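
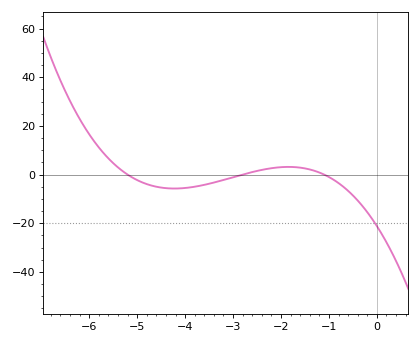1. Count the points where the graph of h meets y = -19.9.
1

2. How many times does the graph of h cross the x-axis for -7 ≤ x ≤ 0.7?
3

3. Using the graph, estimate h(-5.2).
0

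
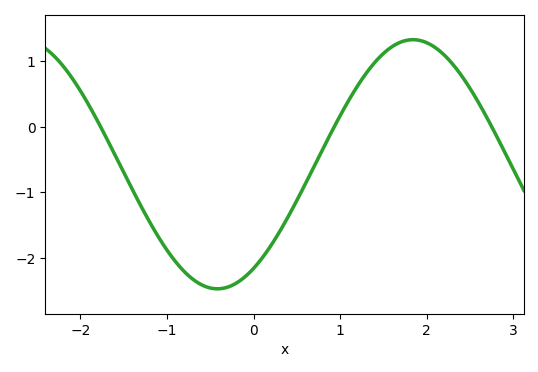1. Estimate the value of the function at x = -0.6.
-2.4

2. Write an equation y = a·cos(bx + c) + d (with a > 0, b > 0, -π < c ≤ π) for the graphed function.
y = 1.9cos(1.4x - 2.6) - 0.57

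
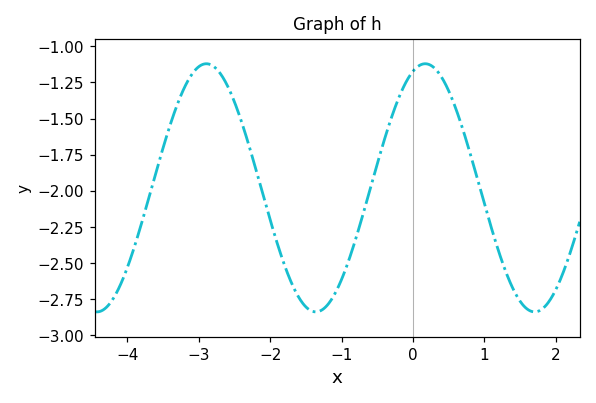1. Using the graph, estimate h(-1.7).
-2.64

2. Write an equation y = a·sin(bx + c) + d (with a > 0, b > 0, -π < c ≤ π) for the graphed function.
y = 0.86sin(2x + 1.2) - 1.98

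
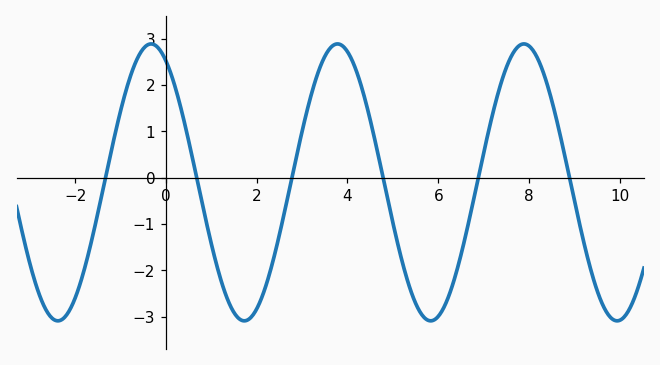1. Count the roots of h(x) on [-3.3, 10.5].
6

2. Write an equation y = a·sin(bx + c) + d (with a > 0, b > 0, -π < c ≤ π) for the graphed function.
y = 2.99sin(1.53x + 2.07) - 0.1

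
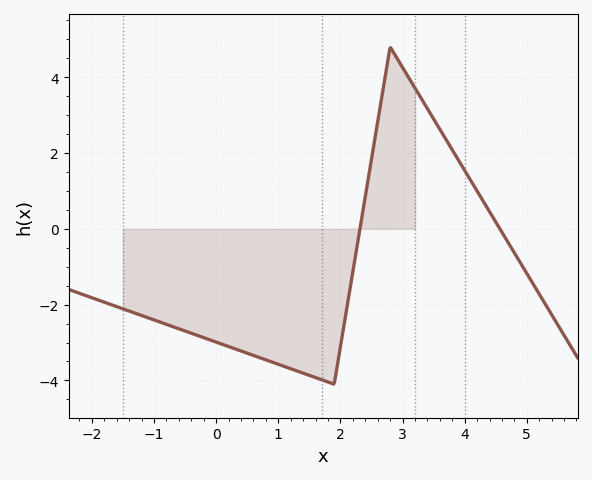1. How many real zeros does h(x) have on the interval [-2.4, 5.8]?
2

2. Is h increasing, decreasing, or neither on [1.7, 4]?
neither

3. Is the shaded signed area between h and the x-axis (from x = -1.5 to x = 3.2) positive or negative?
negative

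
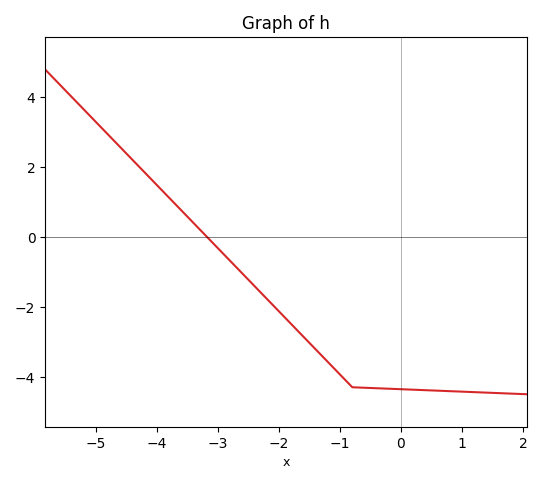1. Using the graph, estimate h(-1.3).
-3.4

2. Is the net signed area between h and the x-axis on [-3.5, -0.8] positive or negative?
negative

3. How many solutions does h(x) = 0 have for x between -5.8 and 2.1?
1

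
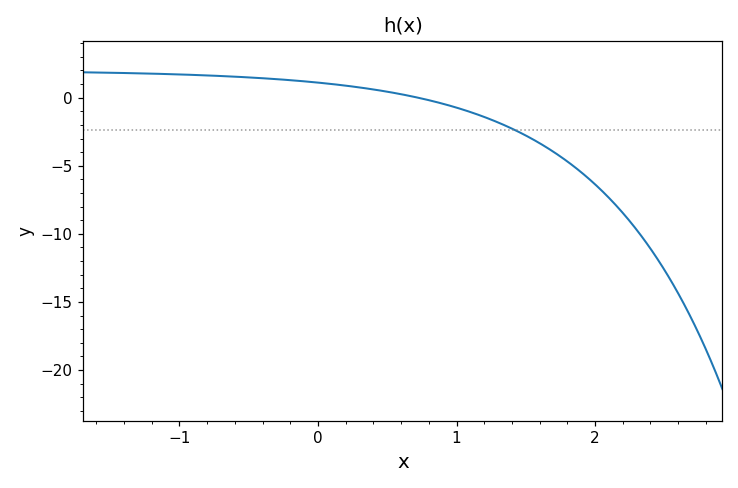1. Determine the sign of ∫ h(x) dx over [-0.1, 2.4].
negative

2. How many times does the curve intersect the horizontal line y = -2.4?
1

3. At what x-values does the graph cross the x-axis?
0.7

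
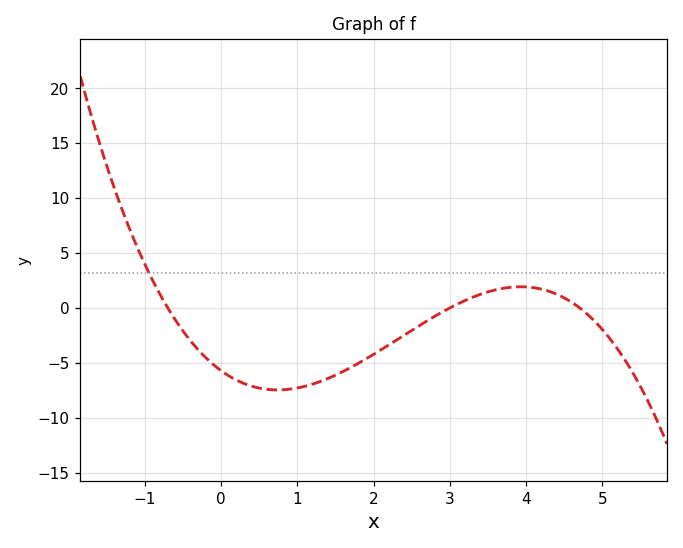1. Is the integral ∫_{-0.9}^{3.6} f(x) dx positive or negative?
negative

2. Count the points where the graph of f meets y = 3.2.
1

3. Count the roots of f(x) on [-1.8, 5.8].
3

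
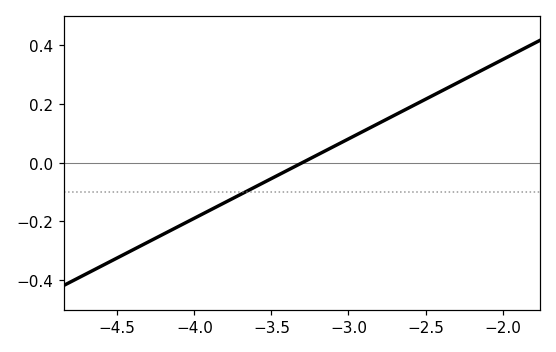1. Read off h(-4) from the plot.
-0.189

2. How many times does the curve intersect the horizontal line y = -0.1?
1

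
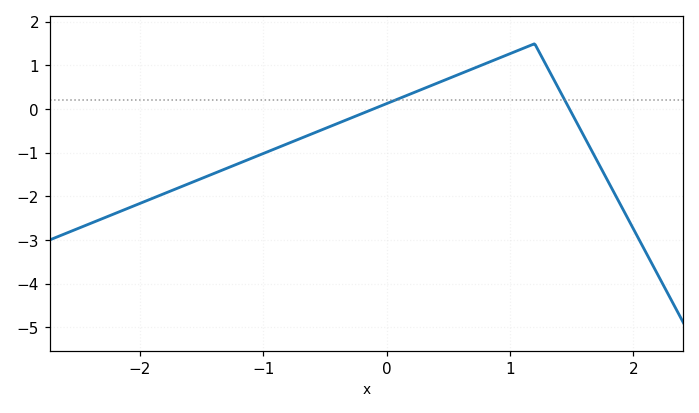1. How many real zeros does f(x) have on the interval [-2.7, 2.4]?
2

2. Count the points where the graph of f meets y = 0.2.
2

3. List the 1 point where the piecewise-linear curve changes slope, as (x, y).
(1.2, 1.5)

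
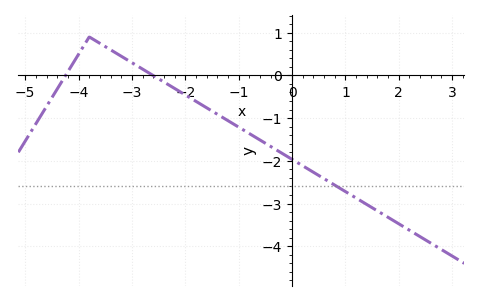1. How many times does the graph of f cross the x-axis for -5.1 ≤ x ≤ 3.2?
2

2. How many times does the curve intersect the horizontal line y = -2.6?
1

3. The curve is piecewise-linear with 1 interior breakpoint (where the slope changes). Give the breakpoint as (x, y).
(-3.8, 0.9)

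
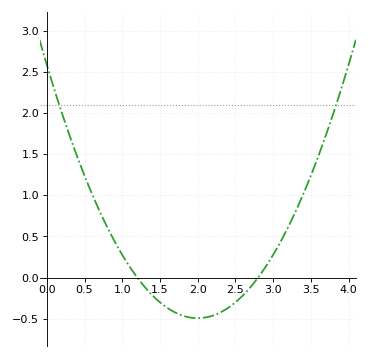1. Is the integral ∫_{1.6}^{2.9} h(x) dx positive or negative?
negative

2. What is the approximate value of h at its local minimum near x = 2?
-0.493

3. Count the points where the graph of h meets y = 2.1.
2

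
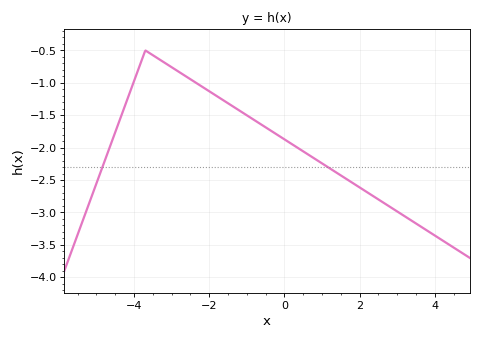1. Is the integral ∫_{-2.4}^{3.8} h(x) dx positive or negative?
negative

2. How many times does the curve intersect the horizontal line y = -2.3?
2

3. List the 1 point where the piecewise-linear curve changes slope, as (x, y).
(-3.7, -0.5)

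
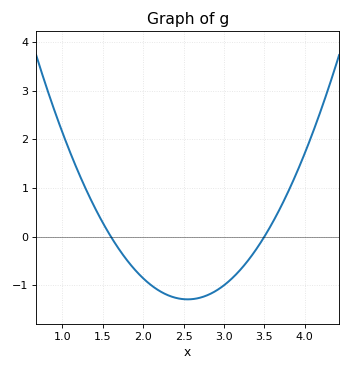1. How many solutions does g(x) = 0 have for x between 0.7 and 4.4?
2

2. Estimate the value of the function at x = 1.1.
1.7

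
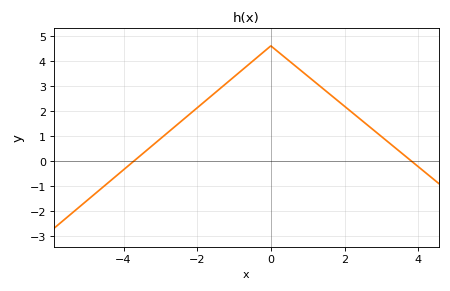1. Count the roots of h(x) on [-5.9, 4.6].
2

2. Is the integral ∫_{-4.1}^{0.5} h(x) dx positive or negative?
positive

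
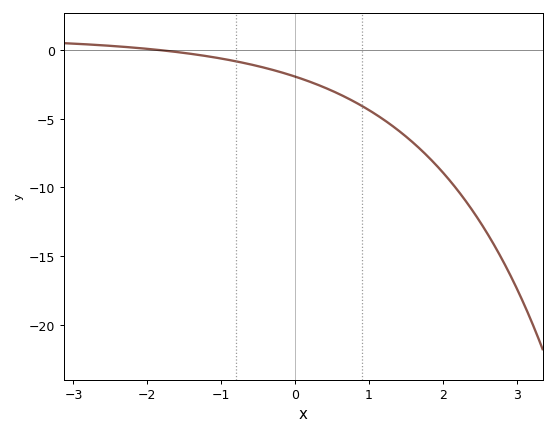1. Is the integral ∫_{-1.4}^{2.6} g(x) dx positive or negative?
negative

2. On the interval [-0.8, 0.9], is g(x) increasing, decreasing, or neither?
decreasing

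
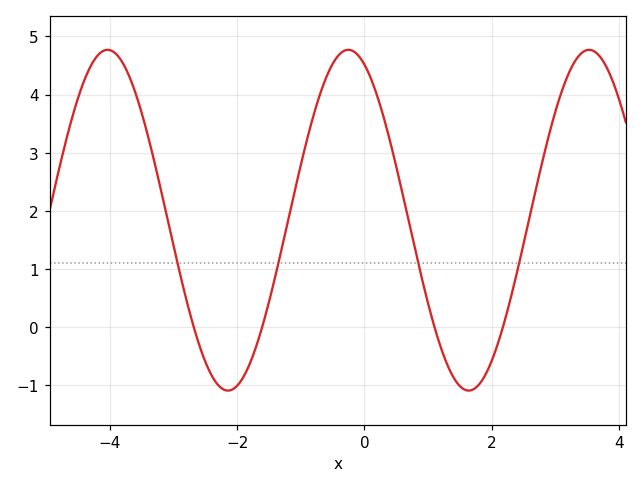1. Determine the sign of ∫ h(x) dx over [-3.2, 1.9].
positive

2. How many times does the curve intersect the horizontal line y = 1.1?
4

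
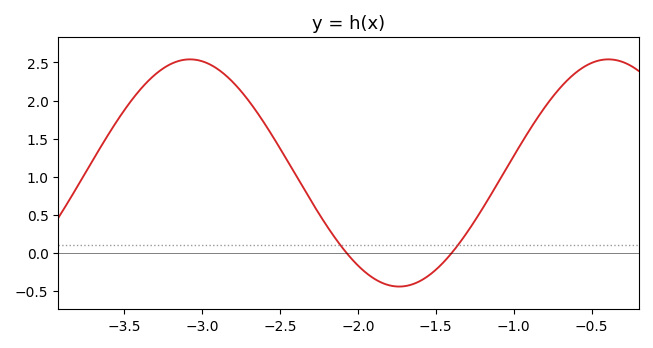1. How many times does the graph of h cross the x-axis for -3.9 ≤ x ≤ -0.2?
2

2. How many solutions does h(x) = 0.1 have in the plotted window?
2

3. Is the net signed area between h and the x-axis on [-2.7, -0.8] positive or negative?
positive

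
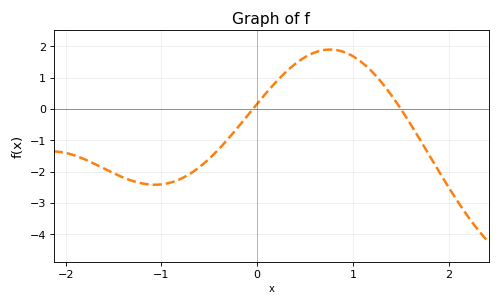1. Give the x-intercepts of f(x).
0, 1.5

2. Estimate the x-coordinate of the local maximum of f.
0.8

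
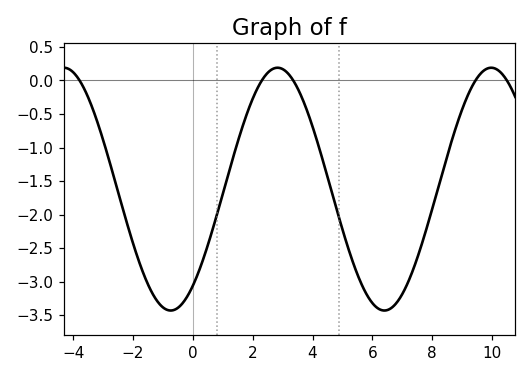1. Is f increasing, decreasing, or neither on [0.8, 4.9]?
neither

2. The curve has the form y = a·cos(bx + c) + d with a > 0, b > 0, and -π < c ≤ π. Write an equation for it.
y = 1.81cos(0.88x - 2.49) - 1.62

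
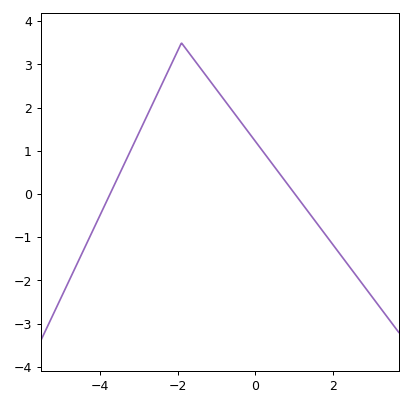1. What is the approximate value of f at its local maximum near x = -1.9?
3.5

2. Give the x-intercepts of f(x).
-3.8, 1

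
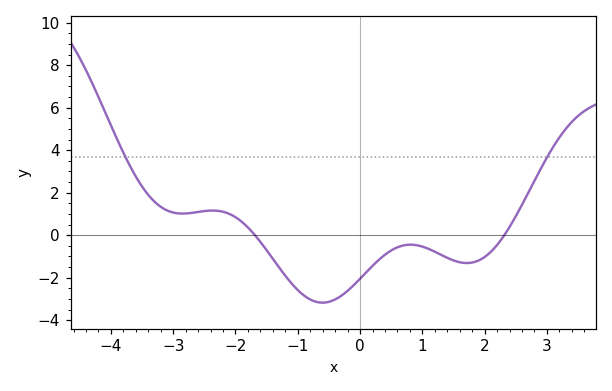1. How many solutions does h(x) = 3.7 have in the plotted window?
2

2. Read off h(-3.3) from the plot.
1.6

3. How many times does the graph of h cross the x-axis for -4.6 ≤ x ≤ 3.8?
2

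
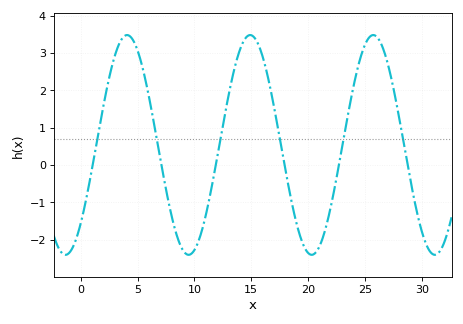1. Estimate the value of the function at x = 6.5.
1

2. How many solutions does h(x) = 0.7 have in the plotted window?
6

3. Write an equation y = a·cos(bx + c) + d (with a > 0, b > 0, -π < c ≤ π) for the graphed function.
y = 2.94cos(0.58x - 2.4) + 0.54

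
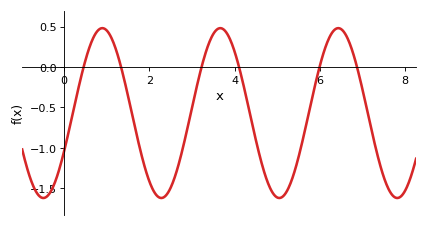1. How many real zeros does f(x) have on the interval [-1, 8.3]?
6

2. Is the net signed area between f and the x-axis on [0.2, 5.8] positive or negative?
negative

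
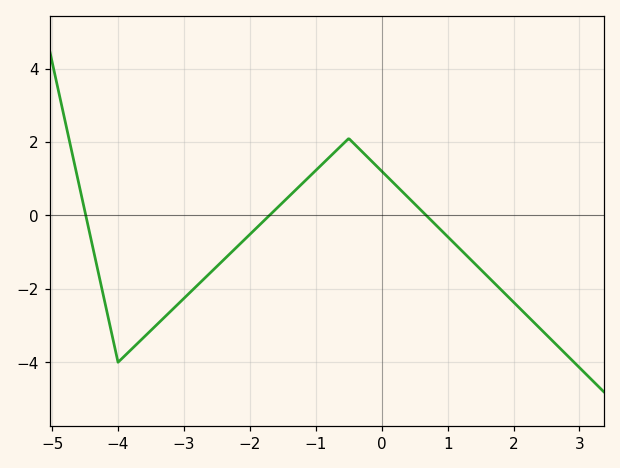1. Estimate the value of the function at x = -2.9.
-2.08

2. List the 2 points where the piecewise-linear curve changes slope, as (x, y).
(-4, -4); (-0.5, 2.1)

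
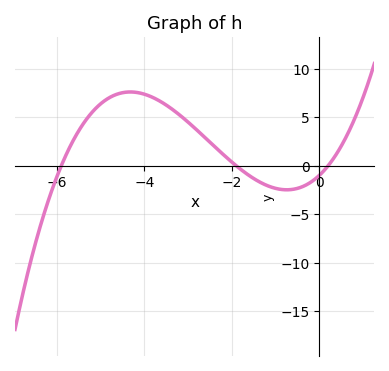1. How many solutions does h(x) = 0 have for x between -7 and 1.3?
3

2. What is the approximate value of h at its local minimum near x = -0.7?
-2.5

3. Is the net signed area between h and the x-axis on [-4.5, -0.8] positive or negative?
positive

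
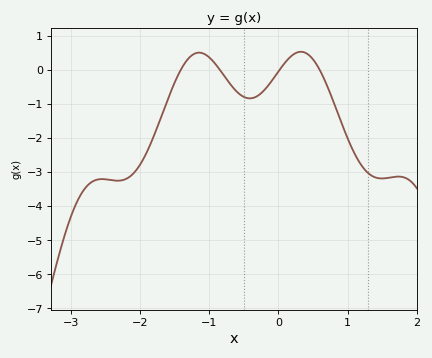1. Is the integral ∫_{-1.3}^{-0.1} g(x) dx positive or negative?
negative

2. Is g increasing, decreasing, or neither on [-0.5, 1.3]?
neither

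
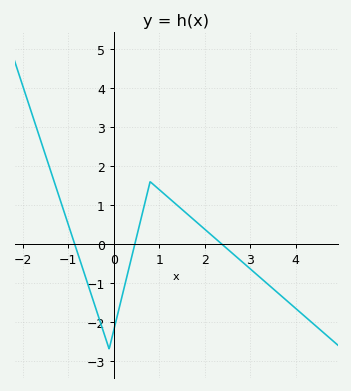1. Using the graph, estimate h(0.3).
-0.8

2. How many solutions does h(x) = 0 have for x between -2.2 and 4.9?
3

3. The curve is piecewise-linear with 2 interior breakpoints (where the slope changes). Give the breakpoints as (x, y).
(-0.1, -2.7); (0.8, 1.6)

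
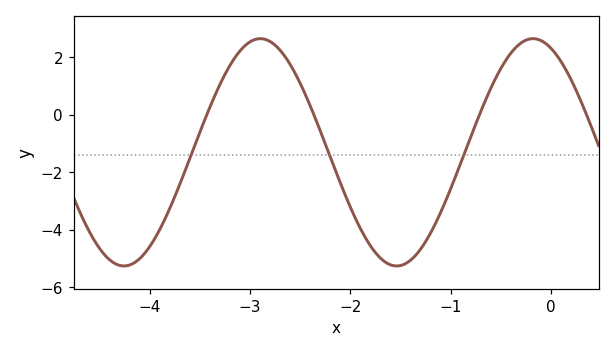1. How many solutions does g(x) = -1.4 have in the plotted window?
3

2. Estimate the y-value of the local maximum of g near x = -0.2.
2.64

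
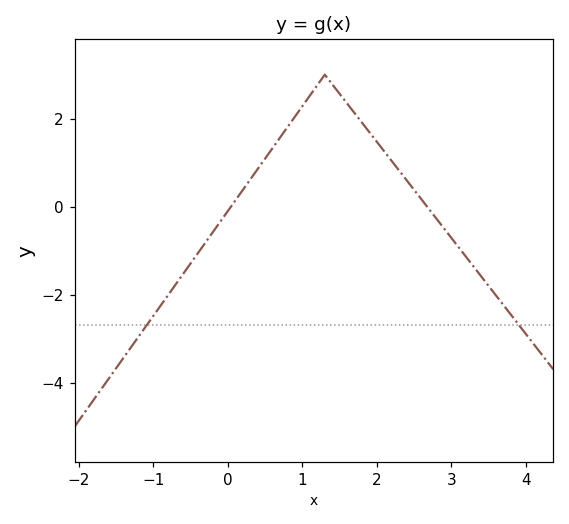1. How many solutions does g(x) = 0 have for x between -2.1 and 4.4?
2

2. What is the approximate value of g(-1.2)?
-3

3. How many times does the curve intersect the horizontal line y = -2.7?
2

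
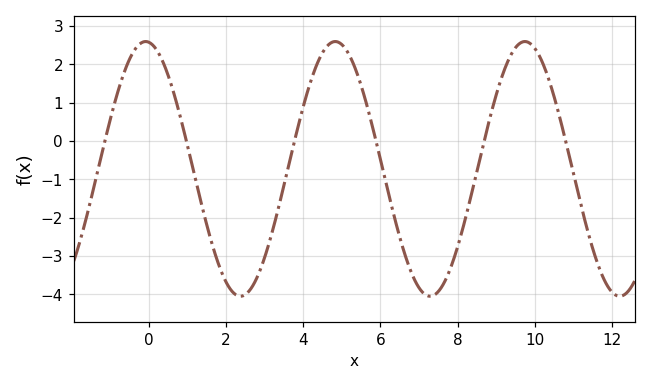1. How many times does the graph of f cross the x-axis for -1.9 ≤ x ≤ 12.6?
6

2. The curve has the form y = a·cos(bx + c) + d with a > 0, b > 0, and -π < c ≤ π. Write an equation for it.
y = 3.32cos(1.3x + 0.1) - 0.73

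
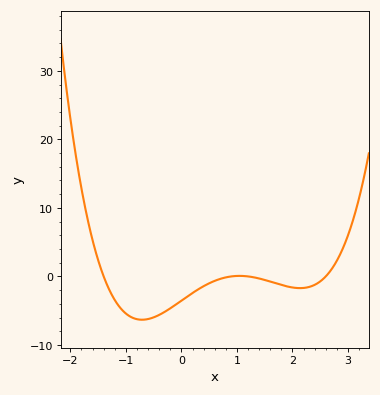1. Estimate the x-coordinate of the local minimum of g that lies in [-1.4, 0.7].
-0.71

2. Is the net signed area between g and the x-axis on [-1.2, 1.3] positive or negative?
negative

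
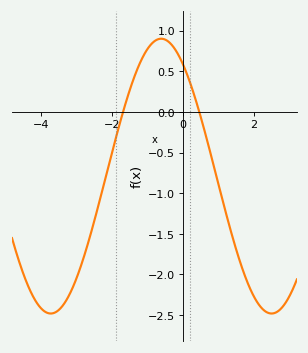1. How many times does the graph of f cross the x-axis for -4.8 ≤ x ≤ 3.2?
2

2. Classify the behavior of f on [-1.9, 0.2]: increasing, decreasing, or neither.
neither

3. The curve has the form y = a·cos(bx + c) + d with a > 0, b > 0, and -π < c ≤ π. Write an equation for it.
y = 1.69cos(1x + 0.62) - 0.79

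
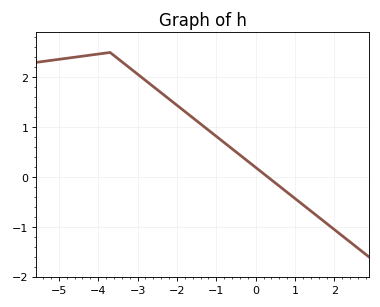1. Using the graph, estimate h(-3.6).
2.4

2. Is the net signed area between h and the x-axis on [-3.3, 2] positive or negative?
positive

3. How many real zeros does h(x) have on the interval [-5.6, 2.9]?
1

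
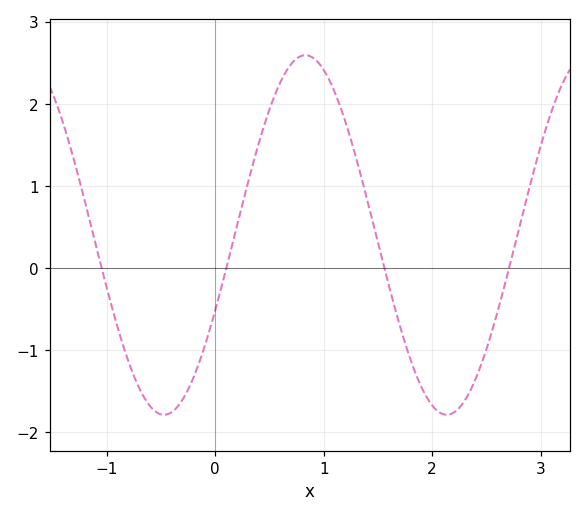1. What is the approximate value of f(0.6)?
2.3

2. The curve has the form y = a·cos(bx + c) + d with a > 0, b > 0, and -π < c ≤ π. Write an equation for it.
y = 2.19cos(2.4x - 2) + 0.4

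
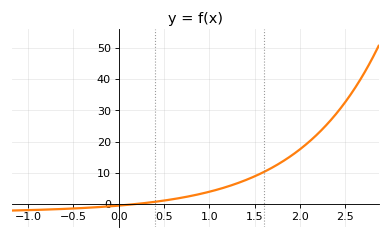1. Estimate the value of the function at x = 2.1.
20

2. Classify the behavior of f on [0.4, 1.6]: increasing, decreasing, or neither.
increasing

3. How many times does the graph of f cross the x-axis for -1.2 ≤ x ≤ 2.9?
1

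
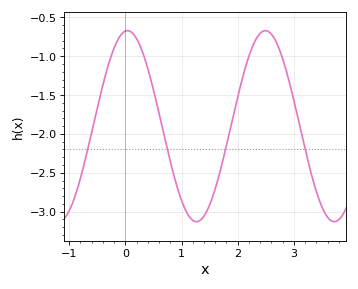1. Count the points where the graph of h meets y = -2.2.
4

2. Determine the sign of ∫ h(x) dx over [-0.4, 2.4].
negative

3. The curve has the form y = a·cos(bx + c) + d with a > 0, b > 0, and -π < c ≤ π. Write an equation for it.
y = 1.23cos(2.6x - 0.1) - 1.9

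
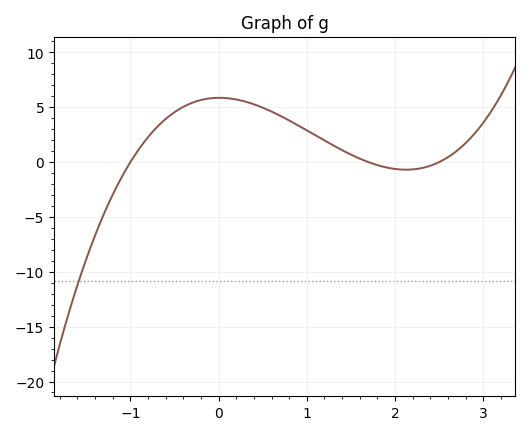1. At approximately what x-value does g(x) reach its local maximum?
0.007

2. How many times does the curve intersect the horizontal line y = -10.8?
1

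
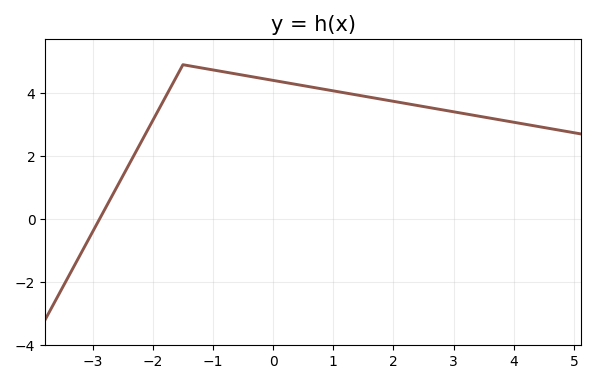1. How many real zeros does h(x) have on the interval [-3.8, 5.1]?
1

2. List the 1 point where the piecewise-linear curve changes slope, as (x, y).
(-1.5, 4.9)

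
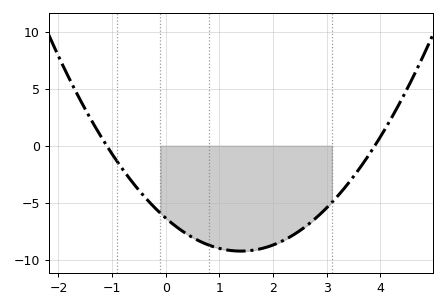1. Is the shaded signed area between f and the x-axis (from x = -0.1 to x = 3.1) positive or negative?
negative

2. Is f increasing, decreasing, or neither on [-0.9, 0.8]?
decreasing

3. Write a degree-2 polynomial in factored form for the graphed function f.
y = 1.48(x + 1.1)(x - 3.9)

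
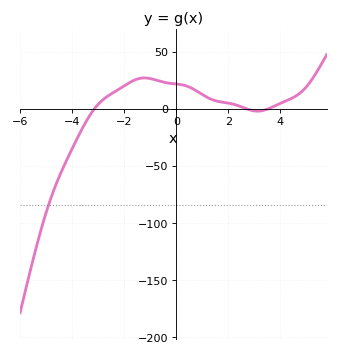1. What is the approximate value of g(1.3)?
8.67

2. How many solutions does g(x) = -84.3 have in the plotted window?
1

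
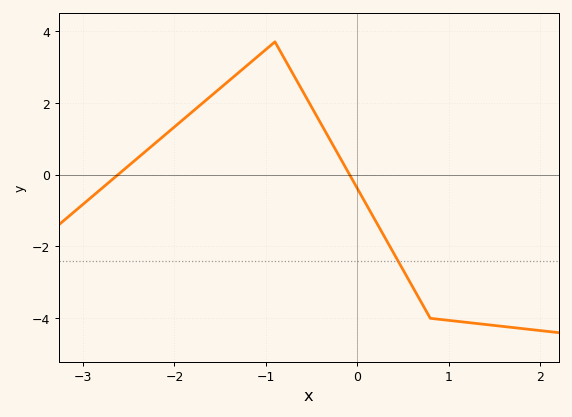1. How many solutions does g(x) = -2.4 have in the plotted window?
1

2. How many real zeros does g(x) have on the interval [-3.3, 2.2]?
2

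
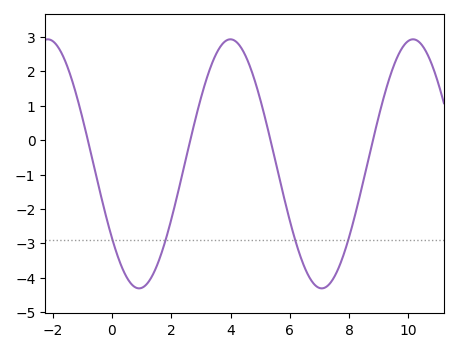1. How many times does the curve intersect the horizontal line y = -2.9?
4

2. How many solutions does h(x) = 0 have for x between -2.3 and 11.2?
4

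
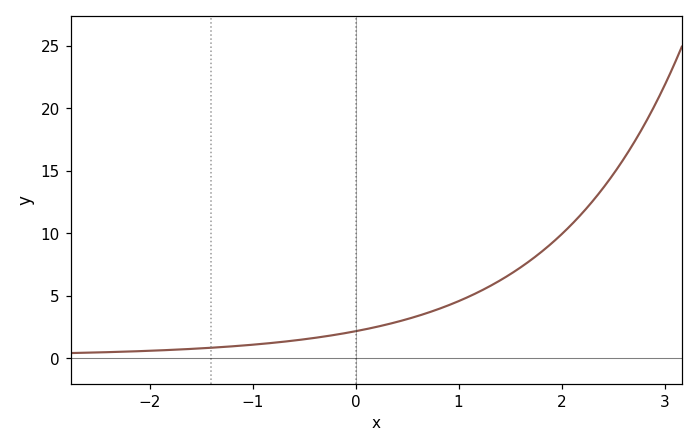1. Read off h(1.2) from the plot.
5.5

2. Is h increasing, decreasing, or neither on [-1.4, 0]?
increasing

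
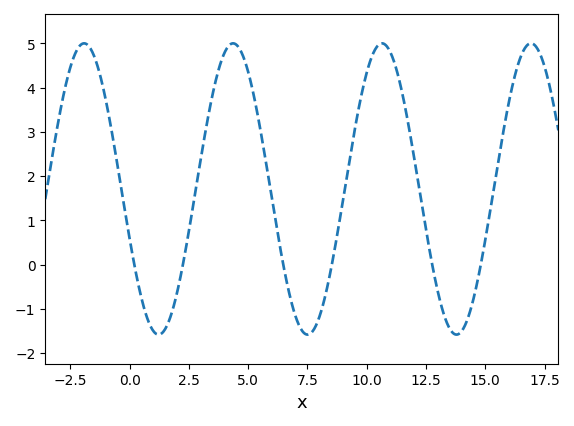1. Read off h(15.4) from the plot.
1.9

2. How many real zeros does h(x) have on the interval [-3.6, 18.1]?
6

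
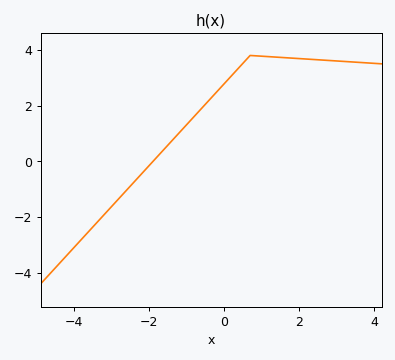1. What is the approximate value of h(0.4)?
3.36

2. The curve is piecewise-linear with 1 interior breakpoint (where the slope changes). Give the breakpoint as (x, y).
(0.7, 3.8)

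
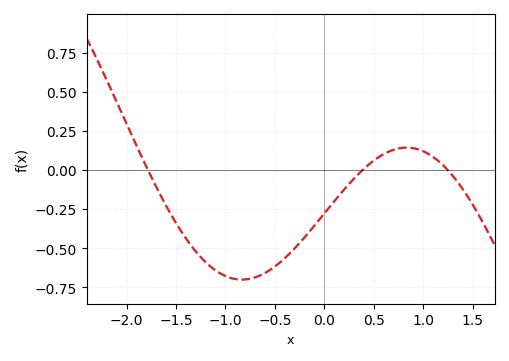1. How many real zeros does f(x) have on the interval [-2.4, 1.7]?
3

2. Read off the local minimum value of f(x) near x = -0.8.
-0.7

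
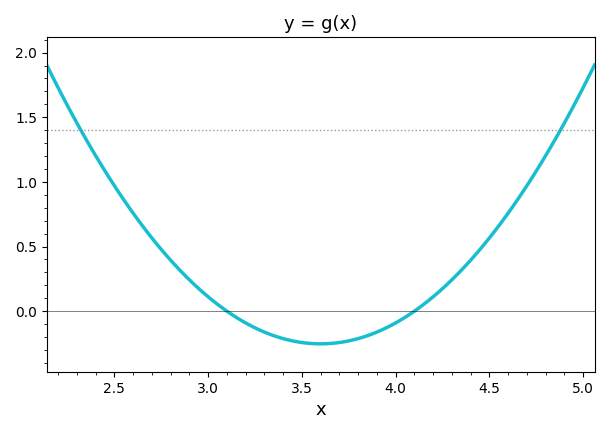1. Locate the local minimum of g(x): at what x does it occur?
3.6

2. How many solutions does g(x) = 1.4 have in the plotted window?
2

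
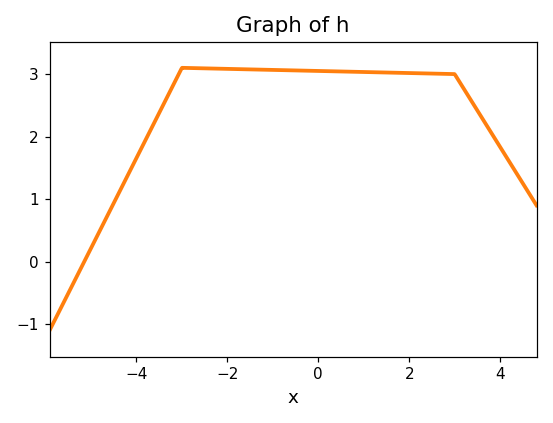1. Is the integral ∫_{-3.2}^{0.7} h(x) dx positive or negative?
positive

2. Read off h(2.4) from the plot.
3.01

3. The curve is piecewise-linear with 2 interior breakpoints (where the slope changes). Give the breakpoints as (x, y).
(-3, 3.1); (3, 3)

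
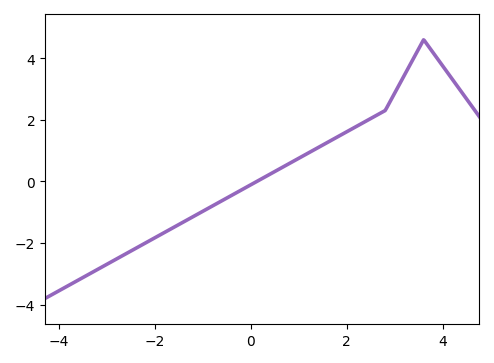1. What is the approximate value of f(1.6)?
1.2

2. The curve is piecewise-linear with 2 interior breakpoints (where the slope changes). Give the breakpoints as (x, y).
(2.8, 2.3); (3.6, 4.6)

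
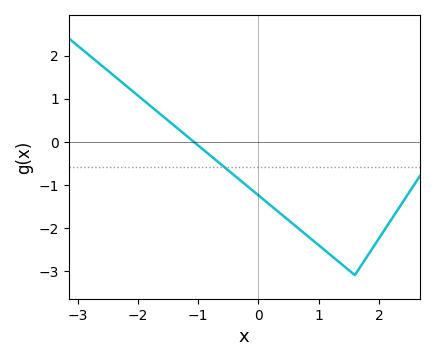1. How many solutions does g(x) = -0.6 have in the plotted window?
1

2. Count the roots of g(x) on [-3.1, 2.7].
1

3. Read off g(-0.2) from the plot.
-1.02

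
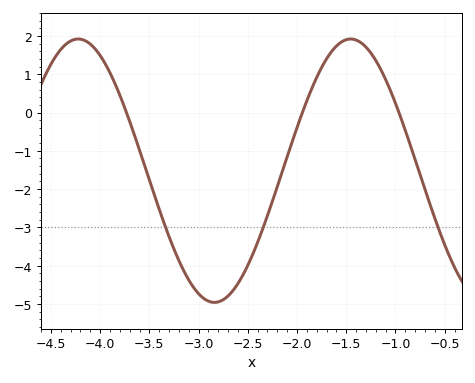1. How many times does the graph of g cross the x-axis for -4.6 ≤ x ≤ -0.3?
3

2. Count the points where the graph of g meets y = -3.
3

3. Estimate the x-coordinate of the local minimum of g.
-2.8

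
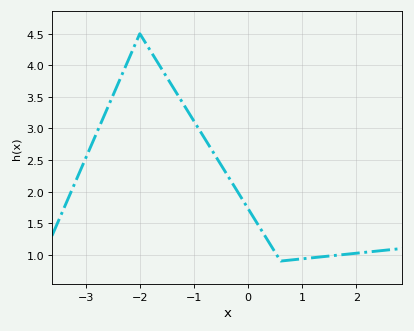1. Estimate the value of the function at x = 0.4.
1.18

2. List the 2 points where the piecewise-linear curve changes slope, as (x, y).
(-2, 4.5); (0.6, 0.9)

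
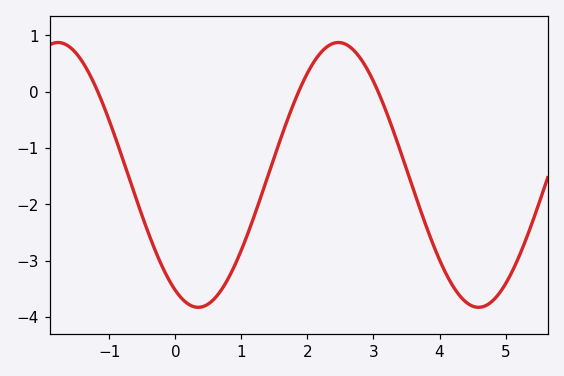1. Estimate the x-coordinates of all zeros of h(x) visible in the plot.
-1.2, 1.8, 3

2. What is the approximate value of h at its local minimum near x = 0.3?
-3.8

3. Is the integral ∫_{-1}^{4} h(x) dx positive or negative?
negative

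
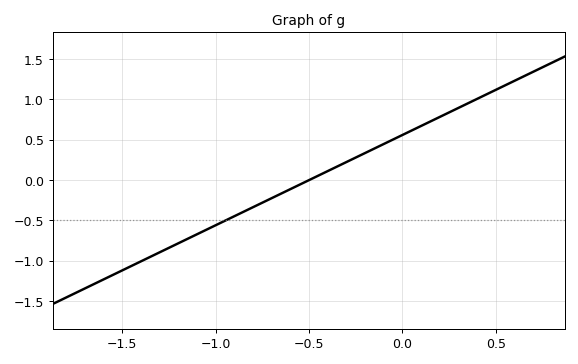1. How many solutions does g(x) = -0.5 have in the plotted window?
1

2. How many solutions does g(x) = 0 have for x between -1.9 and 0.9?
1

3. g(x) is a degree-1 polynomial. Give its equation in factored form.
y = 1.12(x + 0.5)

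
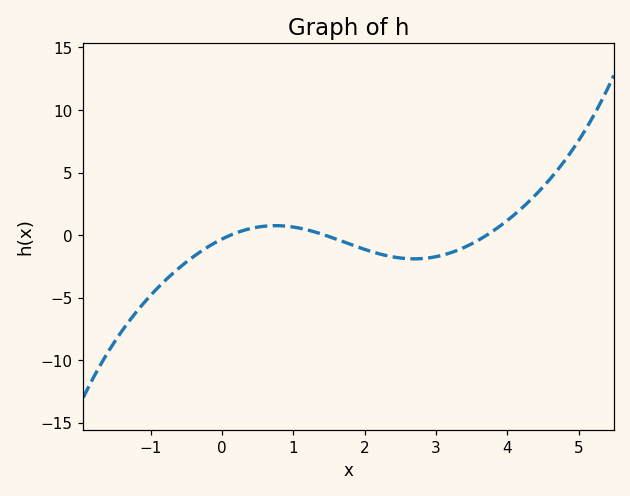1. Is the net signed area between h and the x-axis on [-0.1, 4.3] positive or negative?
negative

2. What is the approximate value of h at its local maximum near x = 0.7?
1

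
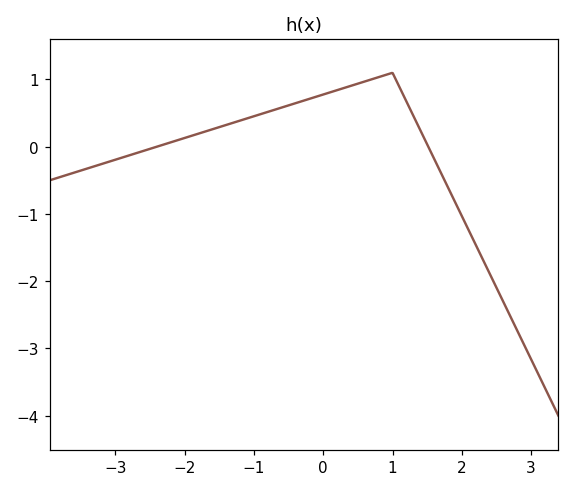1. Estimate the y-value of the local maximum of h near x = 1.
1.1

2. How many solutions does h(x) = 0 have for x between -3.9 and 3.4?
2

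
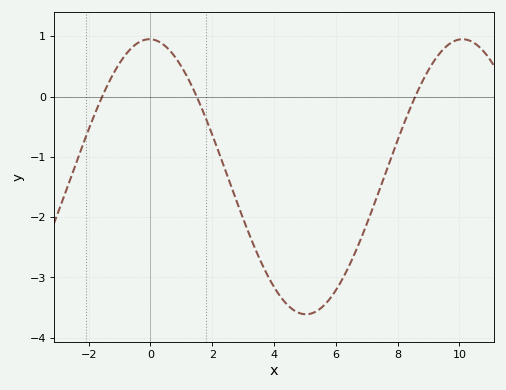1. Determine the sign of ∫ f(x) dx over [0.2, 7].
negative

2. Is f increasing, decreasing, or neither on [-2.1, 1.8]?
neither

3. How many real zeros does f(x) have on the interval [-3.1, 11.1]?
3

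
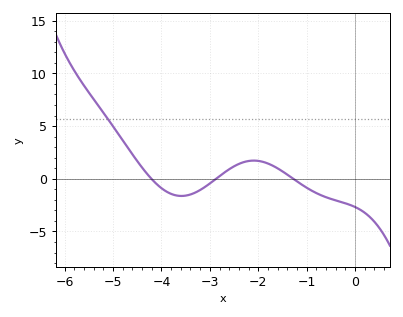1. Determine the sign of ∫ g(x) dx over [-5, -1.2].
positive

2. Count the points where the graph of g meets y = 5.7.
1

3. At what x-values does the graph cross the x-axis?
-4.2, -2.9, -1.3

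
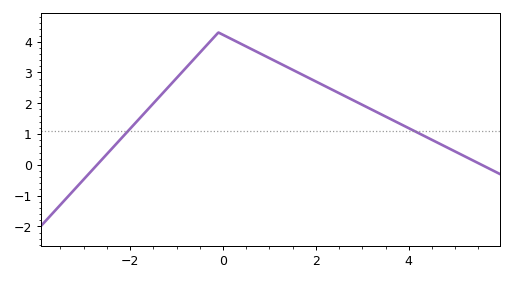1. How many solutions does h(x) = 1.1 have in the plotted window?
2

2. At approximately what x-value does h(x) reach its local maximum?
-0.1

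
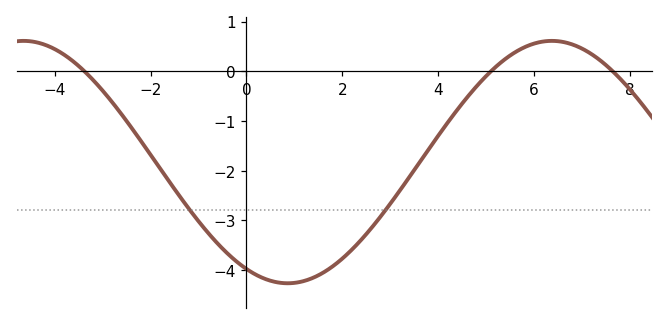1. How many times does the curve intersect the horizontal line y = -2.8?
2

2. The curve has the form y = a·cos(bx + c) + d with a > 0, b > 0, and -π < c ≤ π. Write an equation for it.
y = 2.44cos(0.57x + 2.65) - 1.83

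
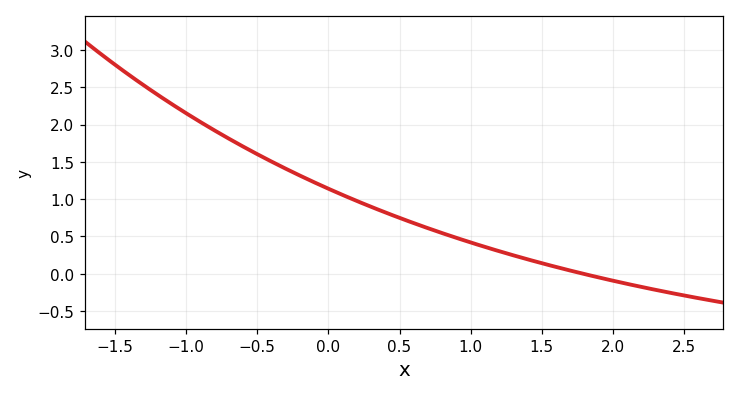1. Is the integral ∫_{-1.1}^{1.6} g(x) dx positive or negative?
positive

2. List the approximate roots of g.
1.79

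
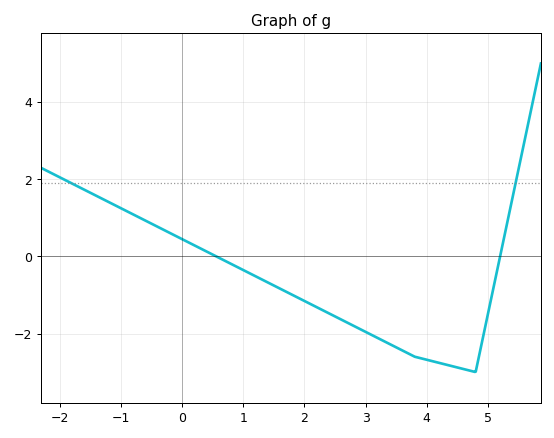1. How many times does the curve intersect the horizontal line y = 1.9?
2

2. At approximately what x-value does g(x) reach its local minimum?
4.8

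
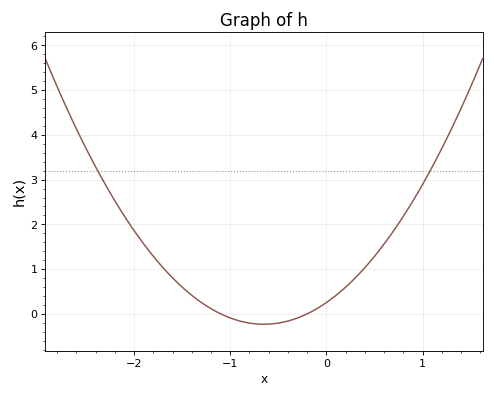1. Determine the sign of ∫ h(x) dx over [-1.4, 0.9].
positive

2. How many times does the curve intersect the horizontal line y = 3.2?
2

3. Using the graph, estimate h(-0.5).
-0.207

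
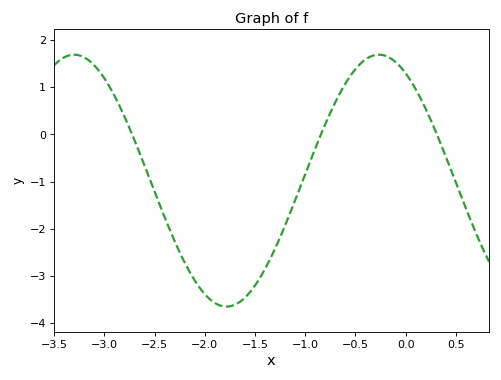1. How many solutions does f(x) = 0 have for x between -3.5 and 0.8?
3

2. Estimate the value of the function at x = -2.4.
-1.76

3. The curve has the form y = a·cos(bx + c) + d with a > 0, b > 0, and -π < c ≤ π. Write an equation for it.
y = 2.67cos(2.07x + 0.552) - 0.98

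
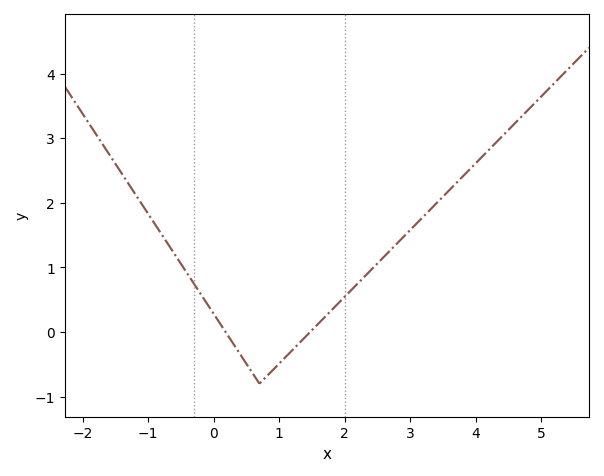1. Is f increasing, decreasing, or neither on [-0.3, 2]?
neither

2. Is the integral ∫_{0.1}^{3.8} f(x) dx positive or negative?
positive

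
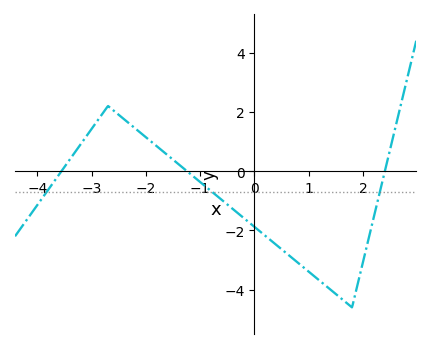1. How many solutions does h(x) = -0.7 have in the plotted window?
3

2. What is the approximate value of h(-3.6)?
-0.11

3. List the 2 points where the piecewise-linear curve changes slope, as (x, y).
(-2.7, 2.2); (1.8, -4.6)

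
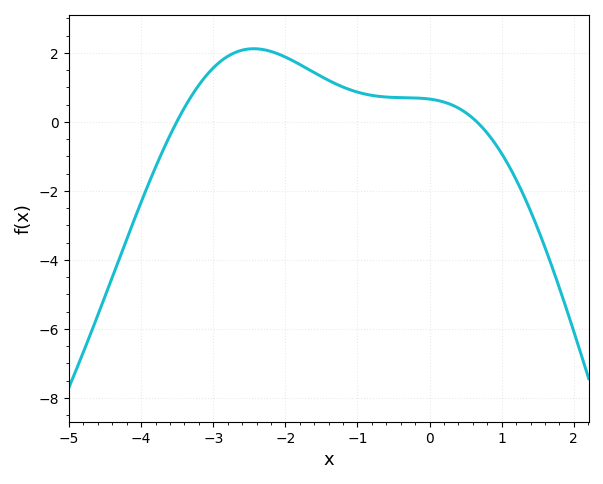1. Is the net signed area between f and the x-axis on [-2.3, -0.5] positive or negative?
positive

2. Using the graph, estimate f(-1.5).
1.4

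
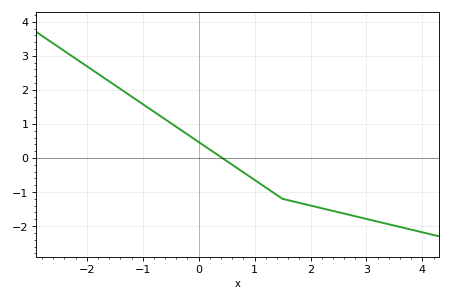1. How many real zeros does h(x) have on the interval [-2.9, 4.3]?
1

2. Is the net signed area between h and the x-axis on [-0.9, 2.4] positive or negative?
negative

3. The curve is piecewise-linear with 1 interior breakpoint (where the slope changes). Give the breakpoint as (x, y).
(1.5, -1.2)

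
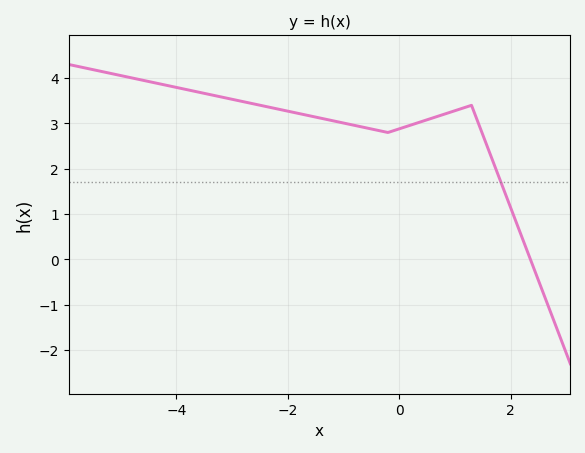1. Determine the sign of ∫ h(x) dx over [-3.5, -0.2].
positive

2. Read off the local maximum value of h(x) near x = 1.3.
3.4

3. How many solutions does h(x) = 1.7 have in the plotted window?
1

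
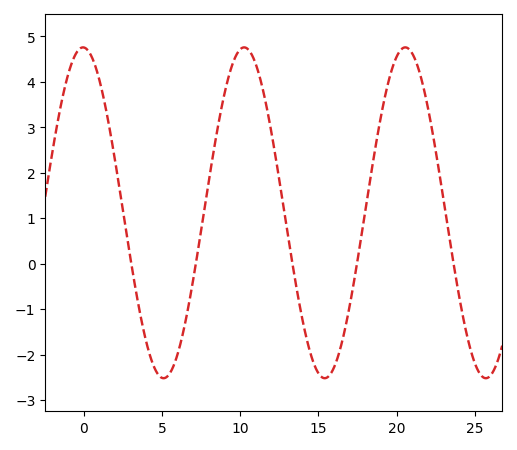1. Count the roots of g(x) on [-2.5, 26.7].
5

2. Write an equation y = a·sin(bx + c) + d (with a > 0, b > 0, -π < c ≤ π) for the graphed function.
y = 3.64sin(0.61x + 1.6) + 1.12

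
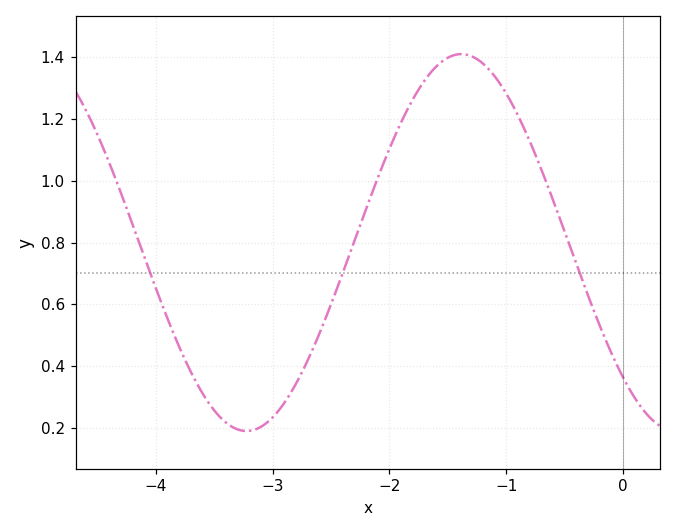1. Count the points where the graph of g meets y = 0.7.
3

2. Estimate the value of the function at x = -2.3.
0.805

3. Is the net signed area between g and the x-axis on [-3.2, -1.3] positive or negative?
positive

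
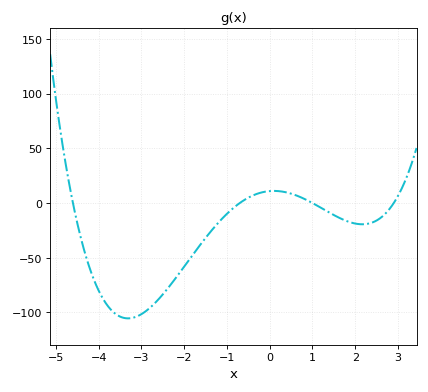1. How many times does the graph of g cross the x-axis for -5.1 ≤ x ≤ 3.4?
4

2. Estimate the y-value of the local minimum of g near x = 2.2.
-20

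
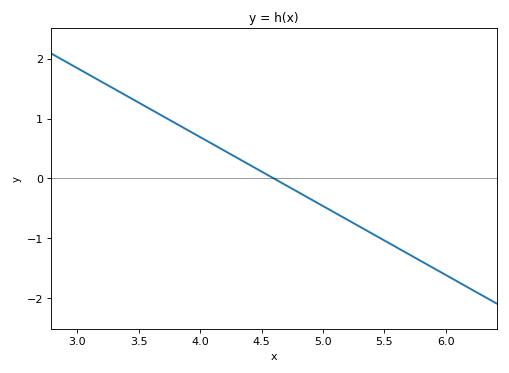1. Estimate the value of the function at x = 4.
0.7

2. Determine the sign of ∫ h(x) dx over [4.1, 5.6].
negative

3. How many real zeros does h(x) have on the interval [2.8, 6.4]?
1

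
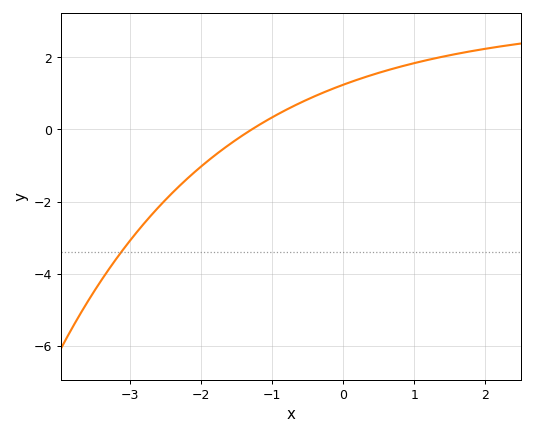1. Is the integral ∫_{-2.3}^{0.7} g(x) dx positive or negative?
positive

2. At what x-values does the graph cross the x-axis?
-1.29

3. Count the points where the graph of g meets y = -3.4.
1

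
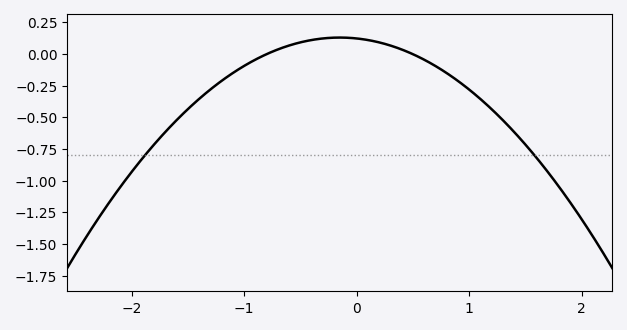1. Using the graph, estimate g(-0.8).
0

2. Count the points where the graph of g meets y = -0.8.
2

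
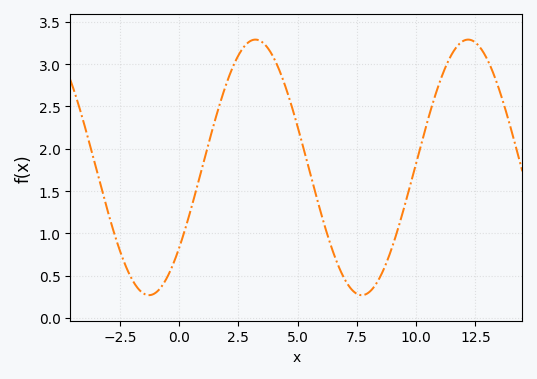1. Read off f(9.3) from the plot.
1.12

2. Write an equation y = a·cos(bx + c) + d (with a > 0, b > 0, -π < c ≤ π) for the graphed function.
y = 1.51cos(0.7x - 2.25) + 1.78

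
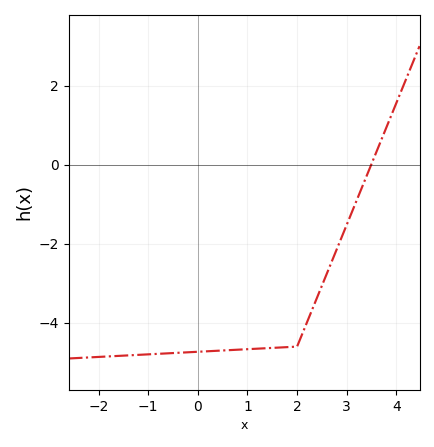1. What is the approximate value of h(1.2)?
-4.6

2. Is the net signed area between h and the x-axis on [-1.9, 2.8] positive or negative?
negative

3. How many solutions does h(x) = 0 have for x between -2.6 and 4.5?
1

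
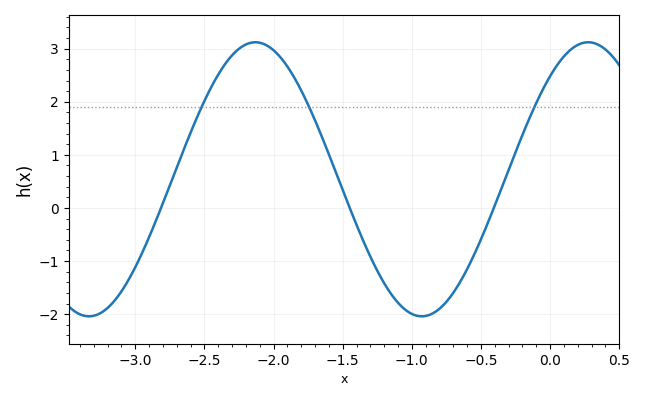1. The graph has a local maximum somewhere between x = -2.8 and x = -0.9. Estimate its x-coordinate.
-2.13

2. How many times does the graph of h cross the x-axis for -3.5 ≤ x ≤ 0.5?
3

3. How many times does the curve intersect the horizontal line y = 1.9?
3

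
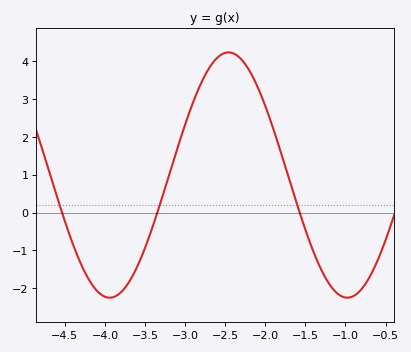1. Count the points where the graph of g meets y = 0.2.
3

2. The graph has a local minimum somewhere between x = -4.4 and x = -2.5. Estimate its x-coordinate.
-3.94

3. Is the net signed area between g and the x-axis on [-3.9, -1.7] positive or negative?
positive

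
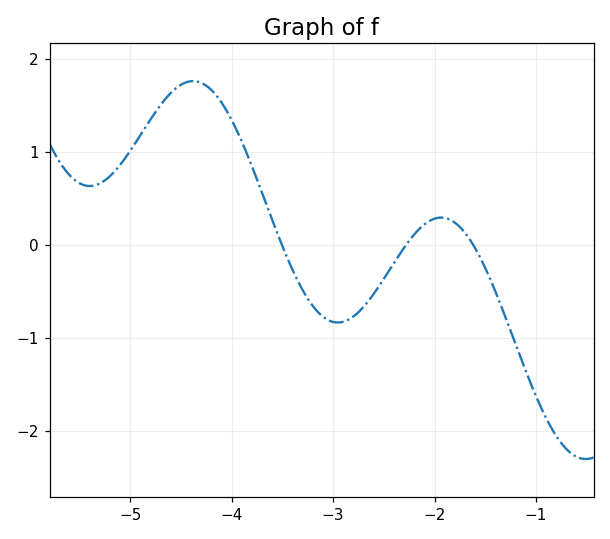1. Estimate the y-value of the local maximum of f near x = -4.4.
1.76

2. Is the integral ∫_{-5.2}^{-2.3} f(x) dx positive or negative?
positive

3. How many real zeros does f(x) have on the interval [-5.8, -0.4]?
3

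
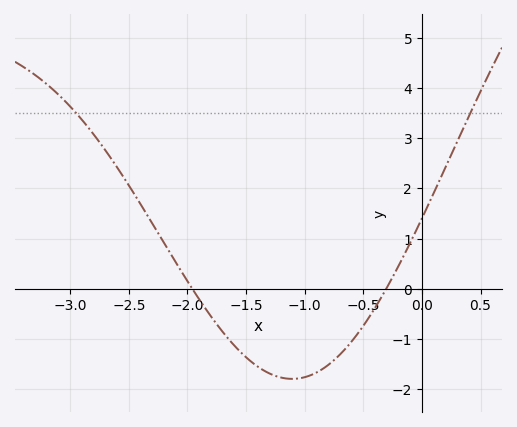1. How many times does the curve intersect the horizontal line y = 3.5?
2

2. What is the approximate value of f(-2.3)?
1.3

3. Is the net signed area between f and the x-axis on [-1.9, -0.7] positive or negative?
negative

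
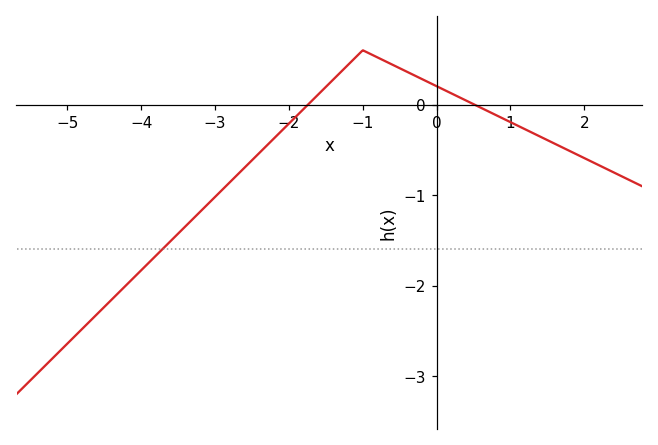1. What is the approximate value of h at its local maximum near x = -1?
0.6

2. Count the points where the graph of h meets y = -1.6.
1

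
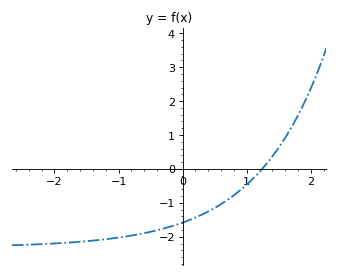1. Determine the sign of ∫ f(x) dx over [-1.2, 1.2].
negative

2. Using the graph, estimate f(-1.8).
-2.17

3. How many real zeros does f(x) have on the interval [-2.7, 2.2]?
1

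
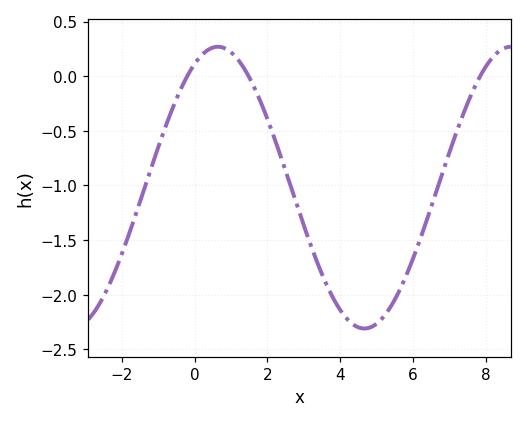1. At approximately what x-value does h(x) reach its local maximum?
0.641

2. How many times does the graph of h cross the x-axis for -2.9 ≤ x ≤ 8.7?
3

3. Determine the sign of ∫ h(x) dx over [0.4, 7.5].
negative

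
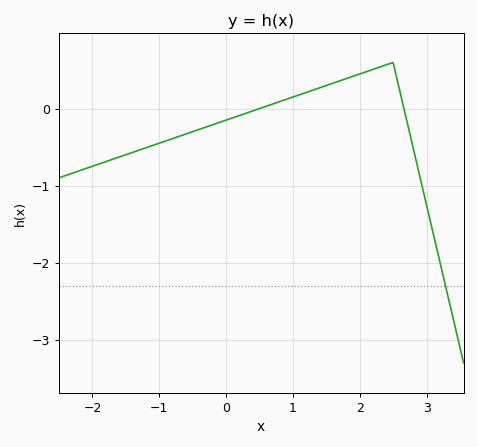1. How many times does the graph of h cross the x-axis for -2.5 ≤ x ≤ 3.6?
2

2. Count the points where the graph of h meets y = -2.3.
1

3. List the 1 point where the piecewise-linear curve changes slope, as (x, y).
(2.5, 0.6)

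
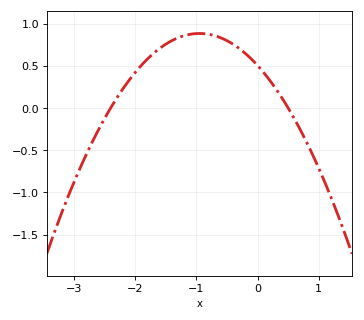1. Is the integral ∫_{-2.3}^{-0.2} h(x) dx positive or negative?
positive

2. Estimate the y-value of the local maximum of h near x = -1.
0.9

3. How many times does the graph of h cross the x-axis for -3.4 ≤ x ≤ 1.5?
2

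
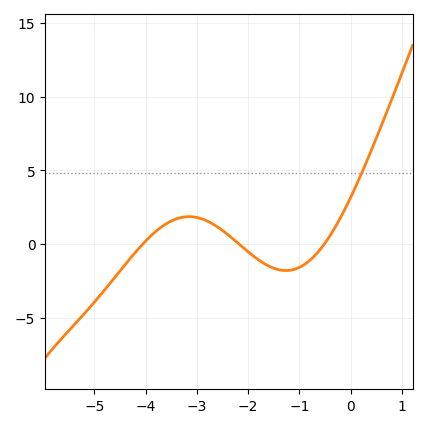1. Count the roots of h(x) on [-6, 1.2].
3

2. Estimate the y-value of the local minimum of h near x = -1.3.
-1.8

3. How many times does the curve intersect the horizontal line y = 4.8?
1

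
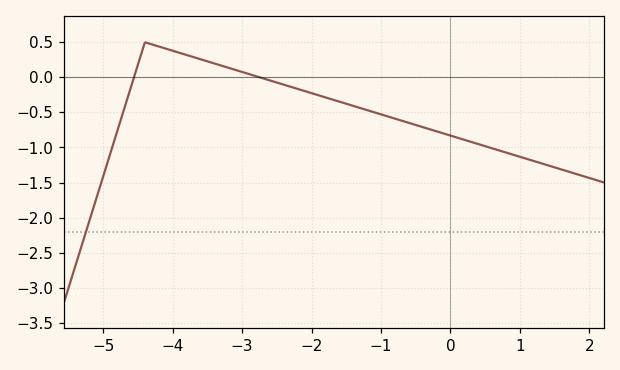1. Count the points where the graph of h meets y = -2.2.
1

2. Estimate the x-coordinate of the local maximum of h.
-4.4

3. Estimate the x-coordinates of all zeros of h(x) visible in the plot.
-4.56, -2.75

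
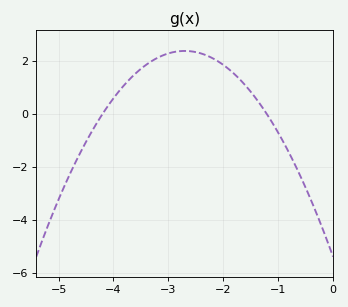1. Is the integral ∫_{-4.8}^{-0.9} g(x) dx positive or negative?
positive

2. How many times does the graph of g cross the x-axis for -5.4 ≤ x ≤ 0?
2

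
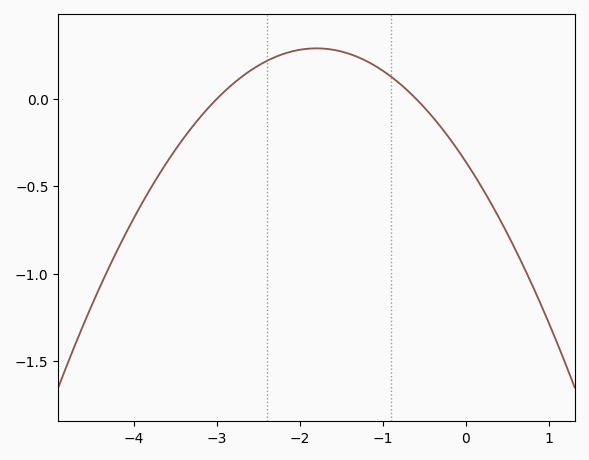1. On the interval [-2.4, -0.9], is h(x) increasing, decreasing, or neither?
neither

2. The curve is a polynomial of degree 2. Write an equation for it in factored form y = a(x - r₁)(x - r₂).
y = -0.2(x + 3)(x + 0.6)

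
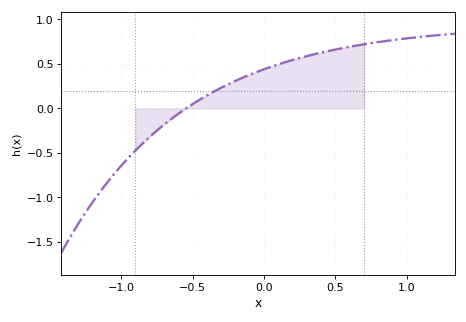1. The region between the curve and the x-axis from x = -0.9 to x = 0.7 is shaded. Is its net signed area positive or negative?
positive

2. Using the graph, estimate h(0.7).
0.7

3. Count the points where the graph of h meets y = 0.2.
1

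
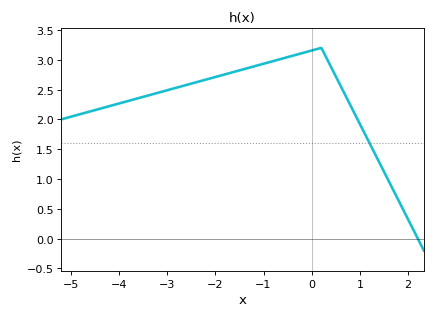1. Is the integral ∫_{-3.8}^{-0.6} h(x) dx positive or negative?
positive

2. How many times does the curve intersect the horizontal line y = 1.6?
1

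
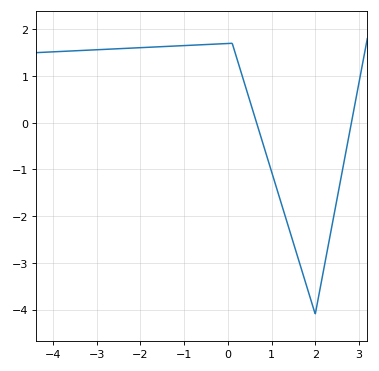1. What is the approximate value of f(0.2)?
1.4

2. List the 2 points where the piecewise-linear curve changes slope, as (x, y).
(0.1, 1.7); (2, -4.1)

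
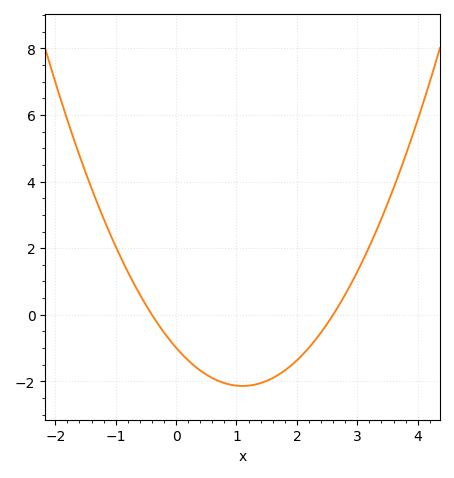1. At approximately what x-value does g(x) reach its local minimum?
1.1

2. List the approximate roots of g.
-0.4, 2.6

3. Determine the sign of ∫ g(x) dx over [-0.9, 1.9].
negative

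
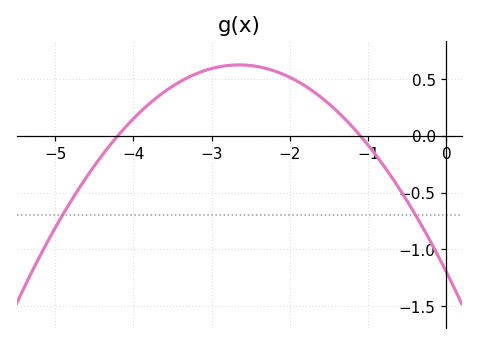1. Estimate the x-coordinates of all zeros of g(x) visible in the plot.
-4.2, -1.1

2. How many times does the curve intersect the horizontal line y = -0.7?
2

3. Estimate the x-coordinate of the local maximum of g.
-2.65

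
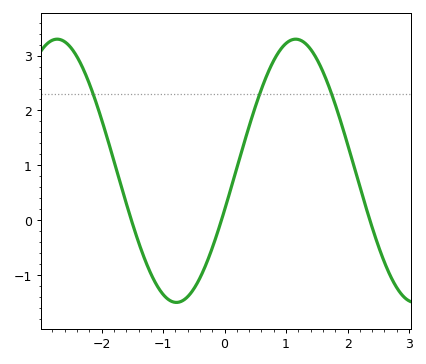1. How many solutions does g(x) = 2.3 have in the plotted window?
3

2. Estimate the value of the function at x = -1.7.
0.7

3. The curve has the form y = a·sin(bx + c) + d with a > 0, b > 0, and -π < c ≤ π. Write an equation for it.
y = 2.4sin(1.6x - 0.3) + 0.9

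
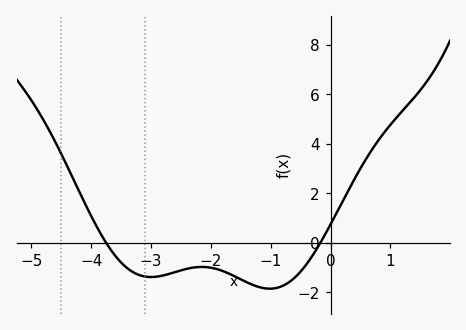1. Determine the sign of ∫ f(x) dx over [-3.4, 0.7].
negative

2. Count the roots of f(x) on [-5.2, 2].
2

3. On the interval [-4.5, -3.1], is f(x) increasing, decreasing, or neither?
decreasing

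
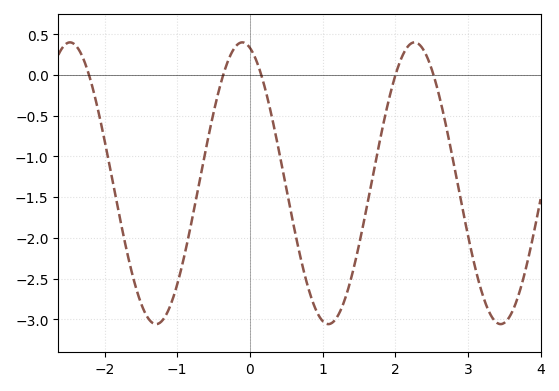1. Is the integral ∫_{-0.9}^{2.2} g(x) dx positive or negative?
negative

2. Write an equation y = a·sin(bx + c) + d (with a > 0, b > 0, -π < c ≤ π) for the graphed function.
y = 1.73sin(2.65x + 1.85) - 1.33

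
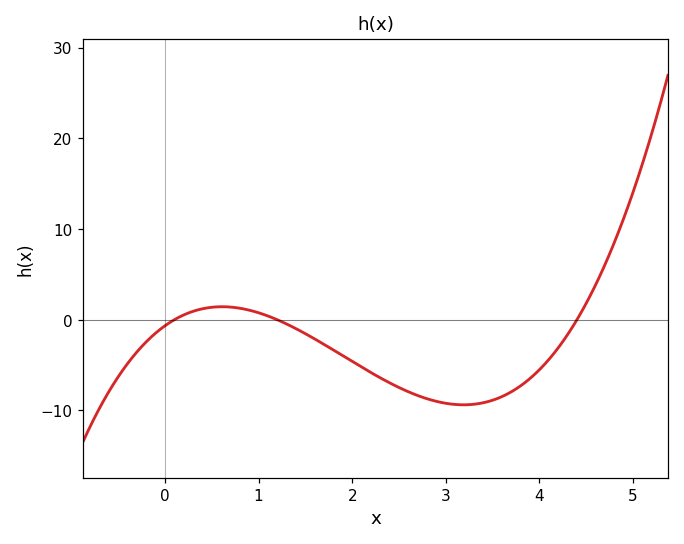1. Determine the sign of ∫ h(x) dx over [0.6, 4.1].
negative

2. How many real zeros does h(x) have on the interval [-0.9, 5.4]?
3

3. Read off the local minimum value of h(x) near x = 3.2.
-9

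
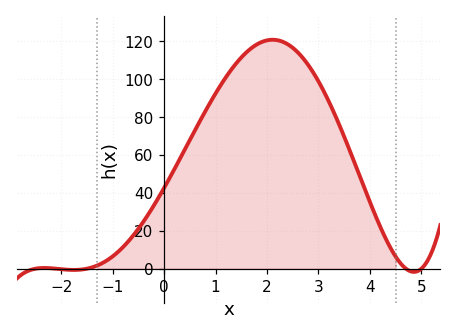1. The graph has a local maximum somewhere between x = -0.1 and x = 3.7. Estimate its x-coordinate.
2.11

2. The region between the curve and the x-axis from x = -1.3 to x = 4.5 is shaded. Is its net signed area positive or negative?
positive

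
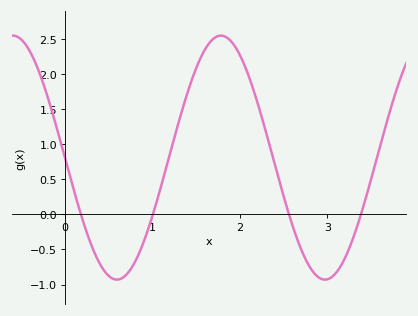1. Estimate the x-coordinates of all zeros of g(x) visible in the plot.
0.2, 1, 2.6, 3.4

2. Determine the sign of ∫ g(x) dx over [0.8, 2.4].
positive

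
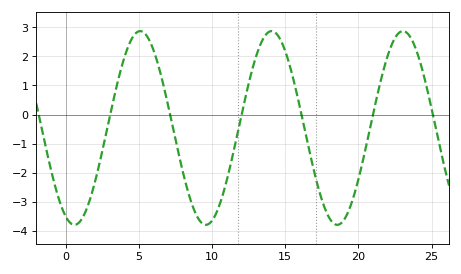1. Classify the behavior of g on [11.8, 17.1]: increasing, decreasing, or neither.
neither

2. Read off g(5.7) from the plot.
2.57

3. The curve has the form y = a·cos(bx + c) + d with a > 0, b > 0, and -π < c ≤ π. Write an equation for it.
y = 3.33cos(0.7x + 2.72) - 0.46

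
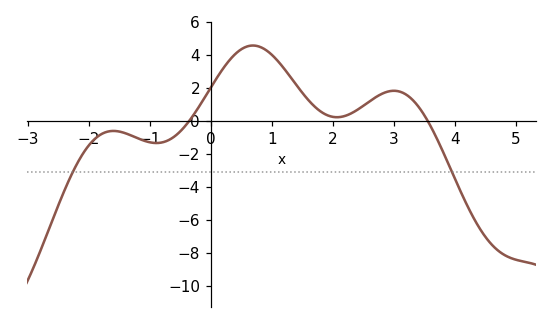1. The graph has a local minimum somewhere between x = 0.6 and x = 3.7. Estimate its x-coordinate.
2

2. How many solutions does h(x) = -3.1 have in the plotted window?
2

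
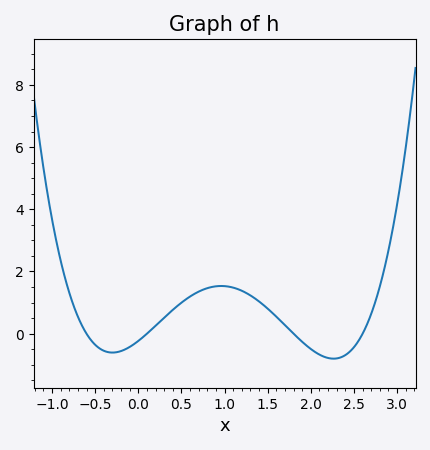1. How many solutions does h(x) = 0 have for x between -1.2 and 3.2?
4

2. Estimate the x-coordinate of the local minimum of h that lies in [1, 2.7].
2.26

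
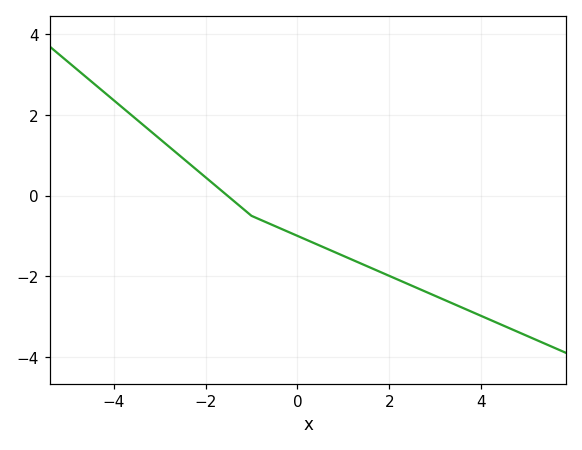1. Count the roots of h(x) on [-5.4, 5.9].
1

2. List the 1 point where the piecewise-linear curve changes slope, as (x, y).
(-1, -0.5)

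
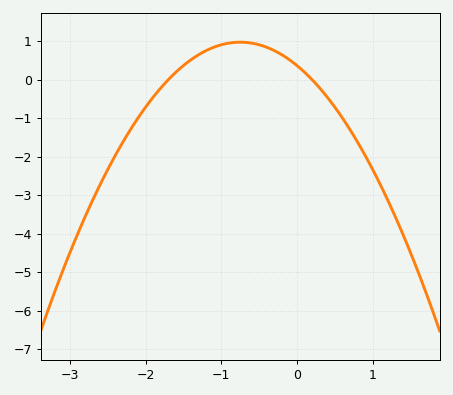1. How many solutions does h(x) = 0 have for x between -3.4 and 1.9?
2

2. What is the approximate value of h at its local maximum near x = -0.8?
0.975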